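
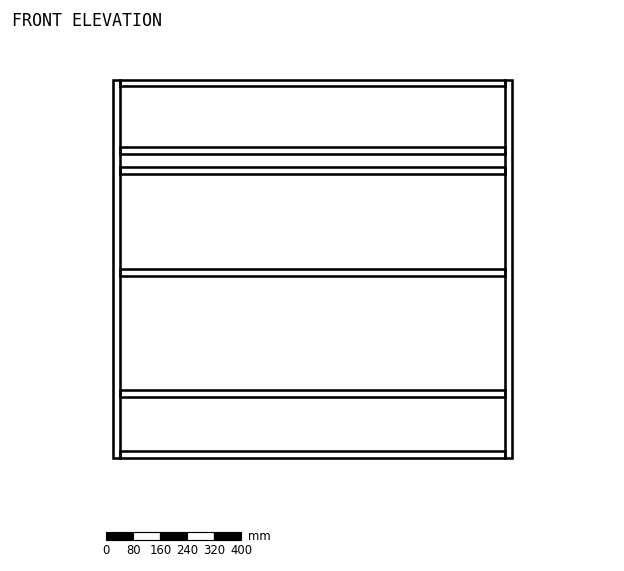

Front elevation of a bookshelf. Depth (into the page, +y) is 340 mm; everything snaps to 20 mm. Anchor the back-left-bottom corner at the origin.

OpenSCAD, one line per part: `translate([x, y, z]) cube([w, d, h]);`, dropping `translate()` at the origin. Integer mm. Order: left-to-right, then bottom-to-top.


cube([20, 340, 1120]);
translate([20, 0, 0]) cube([1140, 340, 20]);
translate([20, 0, 180]) cube([1140, 340, 20]);
translate([20, 0, 540]) cube([1140, 340, 20]);
translate([20, 0, 840]) cube([1140, 340, 20]);
translate([20, 0, 900]) cube([1140, 340, 20]);
translate([20, 0, 1100]) cube([1140, 340, 20]);
translate([1160, 0, 0]) cube([20, 340, 1120]);


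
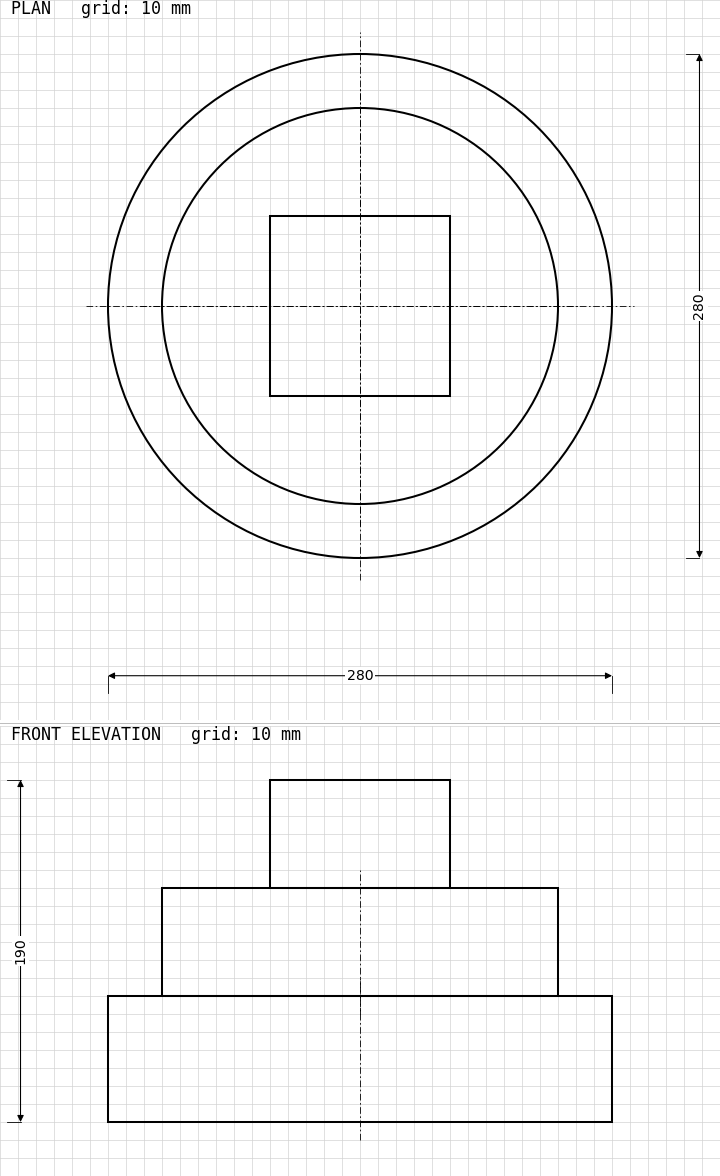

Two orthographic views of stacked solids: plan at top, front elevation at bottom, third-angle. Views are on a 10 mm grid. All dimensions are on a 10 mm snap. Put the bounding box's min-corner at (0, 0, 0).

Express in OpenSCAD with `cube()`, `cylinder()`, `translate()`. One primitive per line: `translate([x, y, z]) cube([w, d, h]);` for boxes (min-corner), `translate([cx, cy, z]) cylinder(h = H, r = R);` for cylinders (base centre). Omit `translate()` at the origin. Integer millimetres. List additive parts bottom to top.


translate([140, 140, 0]) cylinder(h = 70, r = 140);
translate([140, 140, 70]) cylinder(h = 60, r = 110);
translate([90, 90, 130]) cube([100, 100, 60]);


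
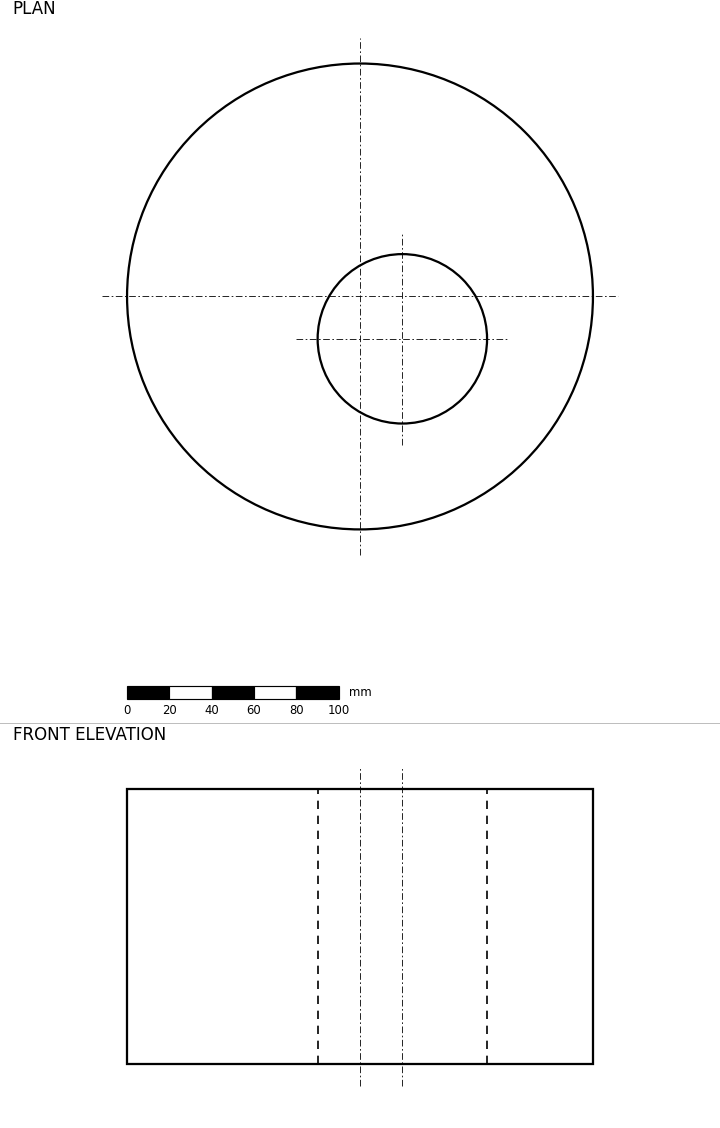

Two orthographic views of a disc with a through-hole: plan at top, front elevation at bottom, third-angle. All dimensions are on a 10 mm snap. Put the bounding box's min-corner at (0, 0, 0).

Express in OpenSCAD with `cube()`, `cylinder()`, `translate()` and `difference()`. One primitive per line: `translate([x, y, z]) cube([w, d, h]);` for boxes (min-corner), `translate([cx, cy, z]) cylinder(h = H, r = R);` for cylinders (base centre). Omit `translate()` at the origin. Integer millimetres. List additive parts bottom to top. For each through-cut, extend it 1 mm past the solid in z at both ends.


difference() {
  translate([110, 110, 0]) cylinder(h = 130, r = 110);
  translate([130, 90, -1]) cylinder(h = 132, r = 40);
}


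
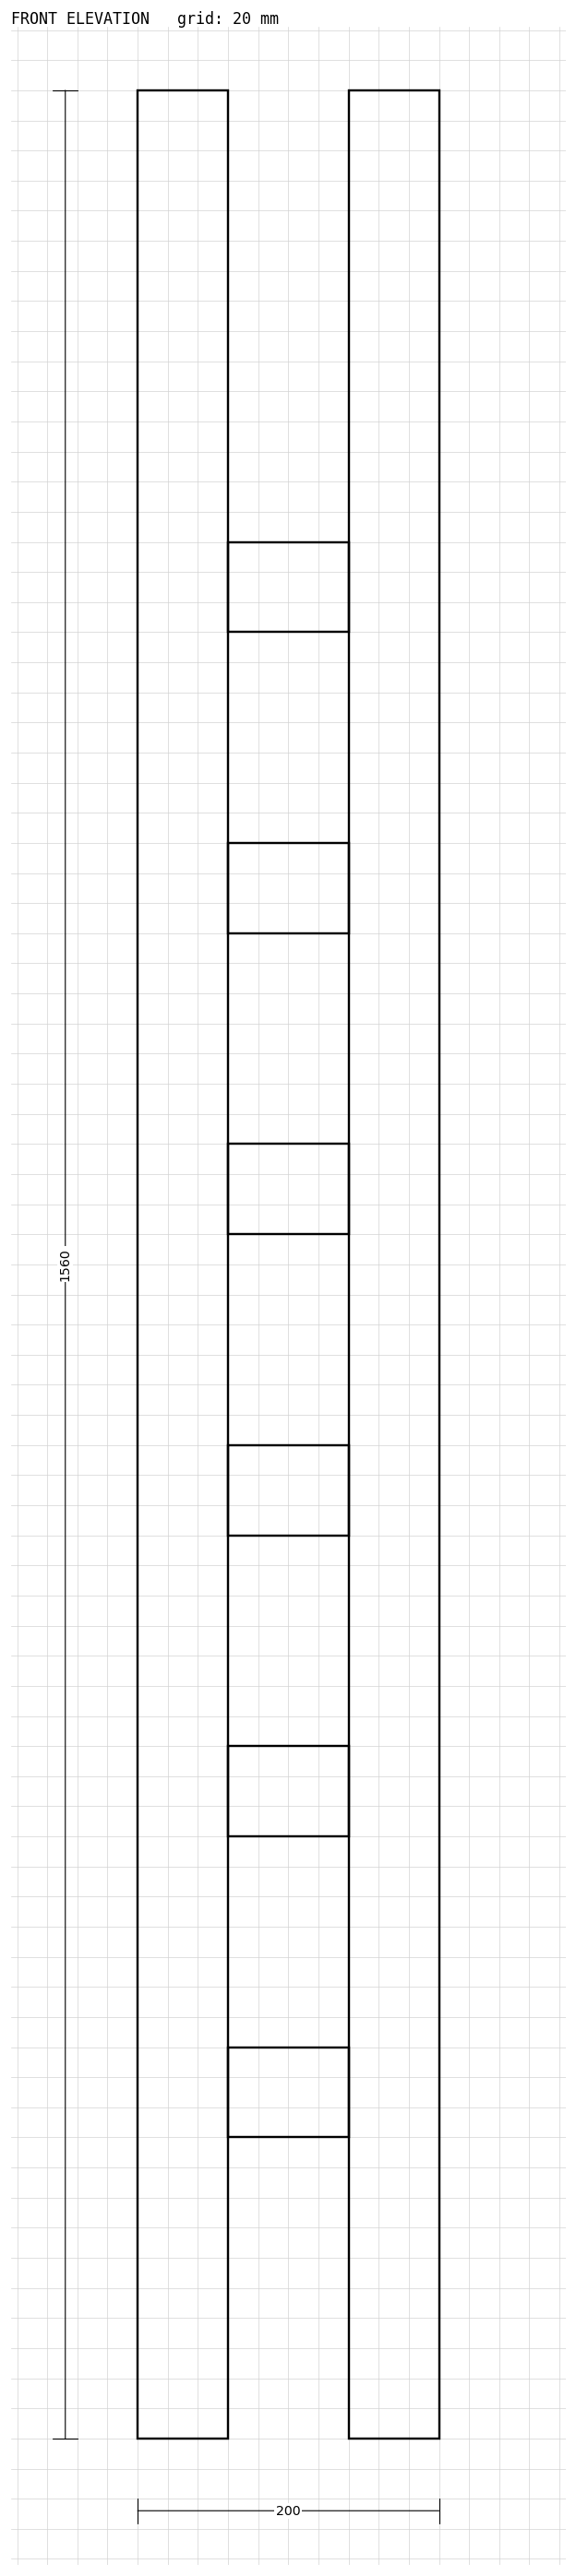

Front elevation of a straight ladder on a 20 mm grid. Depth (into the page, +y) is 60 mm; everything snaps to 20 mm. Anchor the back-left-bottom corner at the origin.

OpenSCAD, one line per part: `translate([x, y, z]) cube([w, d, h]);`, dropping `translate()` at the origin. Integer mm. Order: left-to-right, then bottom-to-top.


cube([60, 60, 1560]);
translate([60, 0, 200]) cube([80, 60, 60]);
translate([60, 0, 400]) cube([80, 60, 60]);
translate([60, 0, 600]) cube([80, 60, 60]);
translate([60, 0, 800]) cube([80, 60, 60]);
translate([60, 0, 1000]) cube([80, 60, 60]);
translate([60, 0, 1200]) cube([80, 60, 60]);
translate([140, 0, 0]) cube([60, 60, 1560]);


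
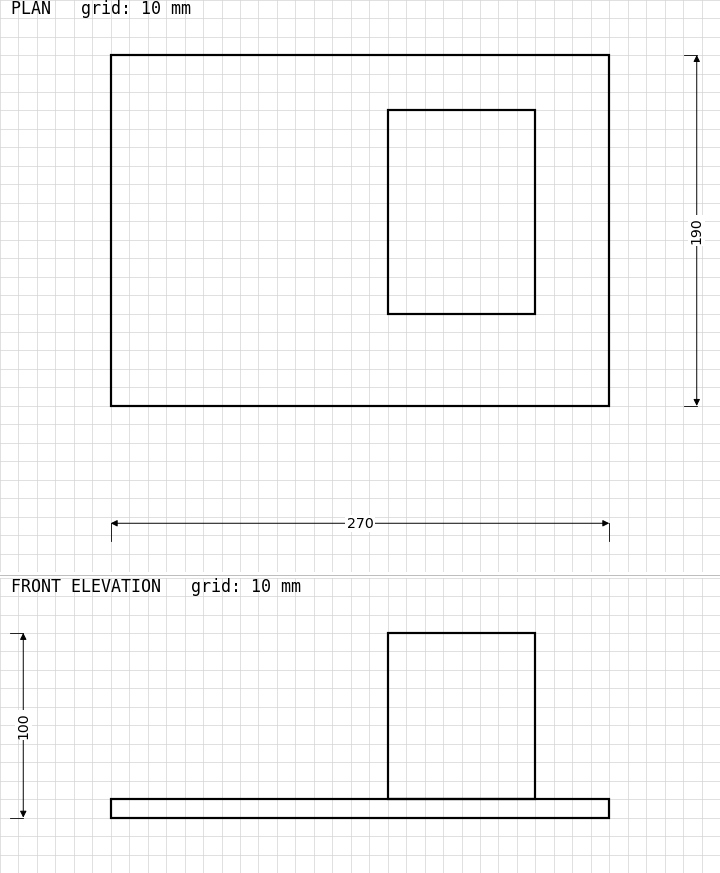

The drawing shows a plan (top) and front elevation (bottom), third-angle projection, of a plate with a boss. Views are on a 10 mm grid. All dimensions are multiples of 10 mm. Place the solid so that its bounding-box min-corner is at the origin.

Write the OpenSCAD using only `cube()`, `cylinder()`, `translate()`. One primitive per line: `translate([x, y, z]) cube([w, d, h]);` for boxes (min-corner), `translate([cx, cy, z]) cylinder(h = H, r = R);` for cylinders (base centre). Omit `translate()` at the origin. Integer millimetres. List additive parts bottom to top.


cube([270, 190, 10]);
translate([150, 50, 10]) cube([80, 110, 90]);


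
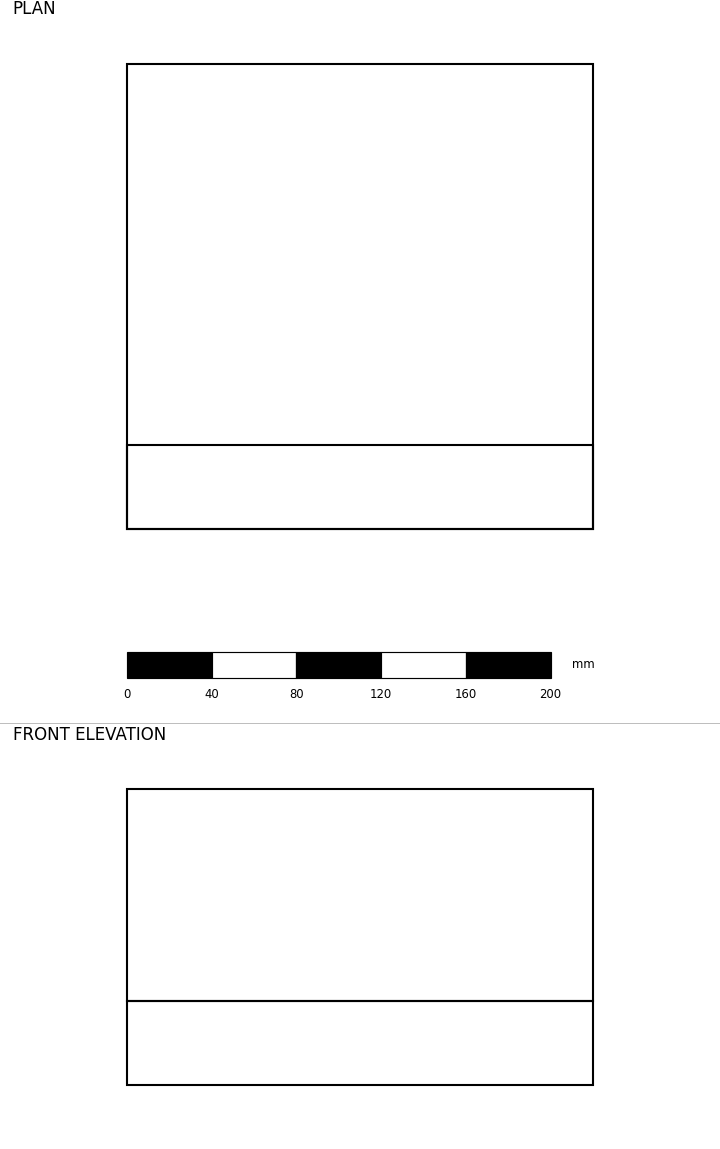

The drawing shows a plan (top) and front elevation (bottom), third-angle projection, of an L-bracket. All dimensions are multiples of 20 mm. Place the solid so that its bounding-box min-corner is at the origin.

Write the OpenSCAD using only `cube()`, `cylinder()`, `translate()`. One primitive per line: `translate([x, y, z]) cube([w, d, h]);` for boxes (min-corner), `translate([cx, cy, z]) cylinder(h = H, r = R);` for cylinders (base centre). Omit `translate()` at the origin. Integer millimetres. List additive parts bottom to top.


cube([220, 220, 40]);
translate([0, 0, 40]) cube([220, 40, 100]);


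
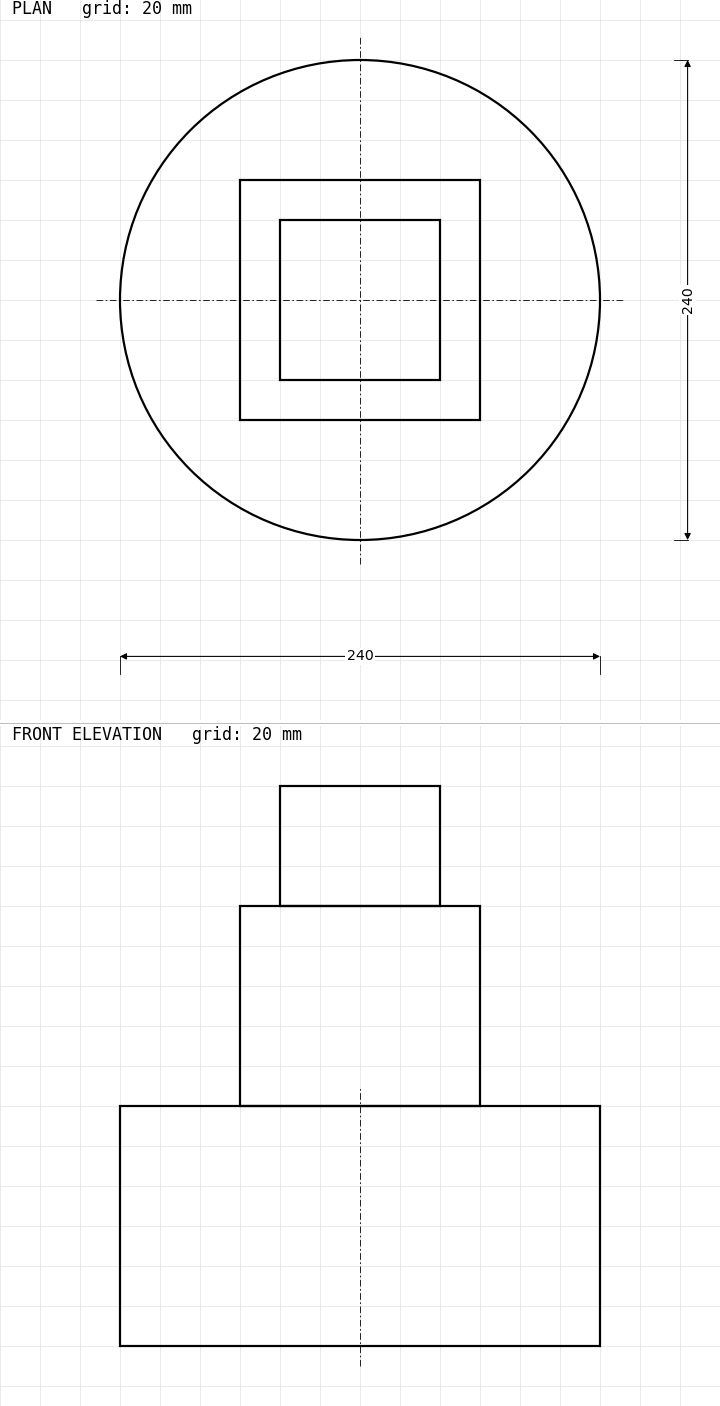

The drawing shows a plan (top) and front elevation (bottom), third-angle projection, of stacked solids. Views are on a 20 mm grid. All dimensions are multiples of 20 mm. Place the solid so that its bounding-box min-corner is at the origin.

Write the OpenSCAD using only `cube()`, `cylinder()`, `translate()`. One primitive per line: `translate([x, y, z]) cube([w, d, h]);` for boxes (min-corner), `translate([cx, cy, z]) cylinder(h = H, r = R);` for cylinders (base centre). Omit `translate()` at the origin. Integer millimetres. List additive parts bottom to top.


translate([120, 120, 0]) cylinder(h = 120, r = 120);
translate([60, 60, 120]) cube([120, 120, 100]);
translate([80, 80, 220]) cube([80, 80, 60]);


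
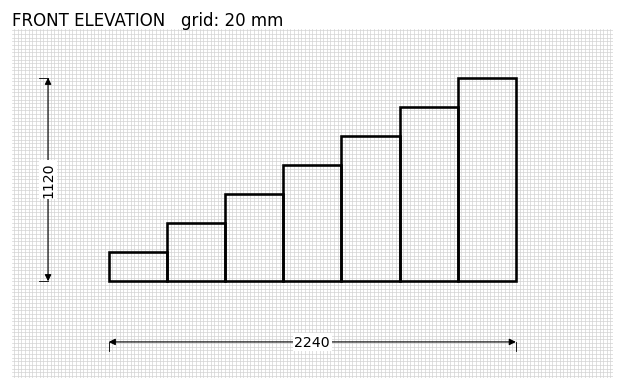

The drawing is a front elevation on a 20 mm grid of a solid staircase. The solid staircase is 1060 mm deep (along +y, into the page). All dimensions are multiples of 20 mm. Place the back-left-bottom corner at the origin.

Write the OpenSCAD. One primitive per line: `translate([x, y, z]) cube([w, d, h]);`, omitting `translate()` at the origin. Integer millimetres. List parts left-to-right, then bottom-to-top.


cube([320, 1060, 160]);
translate([320, 0, 0]) cube([320, 1060, 320]);
translate([640, 0, 0]) cube([320, 1060, 480]);
translate([960, 0, 0]) cube([320, 1060, 640]);
translate([1280, 0, 0]) cube([320, 1060, 800]);
translate([1600, 0, 0]) cube([320, 1060, 960]);
translate([1920, 0, 0]) cube([320, 1060, 1120]);


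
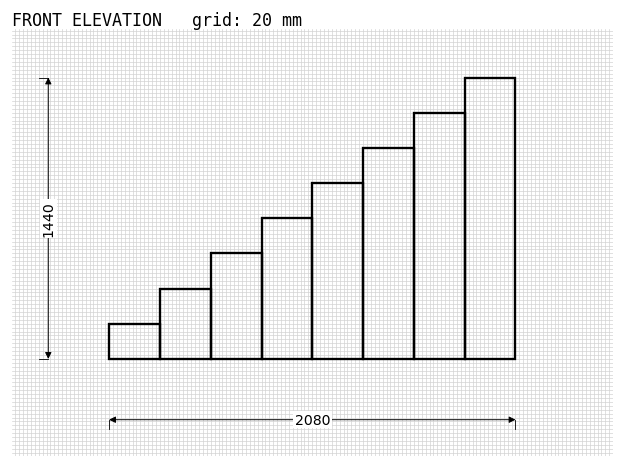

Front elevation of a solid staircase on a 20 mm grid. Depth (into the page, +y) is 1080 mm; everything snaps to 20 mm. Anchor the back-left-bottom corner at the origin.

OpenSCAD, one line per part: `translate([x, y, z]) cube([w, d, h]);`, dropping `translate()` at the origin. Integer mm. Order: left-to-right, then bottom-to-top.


cube([260, 1080, 180]);
translate([260, 0, 0]) cube([260, 1080, 360]);
translate([520, 0, 0]) cube([260, 1080, 540]);
translate([780, 0, 0]) cube([260, 1080, 720]);
translate([1040, 0, 0]) cube([260, 1080, 900]);
translate([1300, 0, 0]) cube([260, 1080, 1080]);
translate([1560, 0, 0]) cube([260, 1080, 1260]);
translate([1820, 0, 0]) cube([260, 1080, 1440]);


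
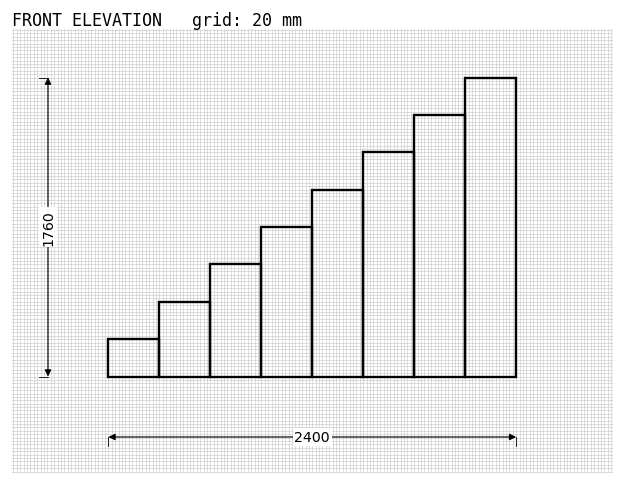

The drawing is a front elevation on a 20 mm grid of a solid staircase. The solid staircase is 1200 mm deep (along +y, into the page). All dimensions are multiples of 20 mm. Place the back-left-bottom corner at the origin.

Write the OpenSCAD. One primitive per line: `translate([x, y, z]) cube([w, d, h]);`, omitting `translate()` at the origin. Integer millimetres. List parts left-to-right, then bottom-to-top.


cube([300, 1200, 220]);
translate([300, 0, 0]) cube([300, 1200, 440]);
translate([600, 0, 0]) cube([300, 1200, 660]);
translate([900, 0, 0]) cube([300, 1200, 880]);
translate([1200, 0, 0]) cube([300, 1200, 1100]);
translate([1500, 0, 0]) cube([300, 1200, 1320]);
translate([1800, 0, 0]) cube([300, 1200, 1540]);
translate([2100, 0, 0]) cube([300, 1200, 1760]);


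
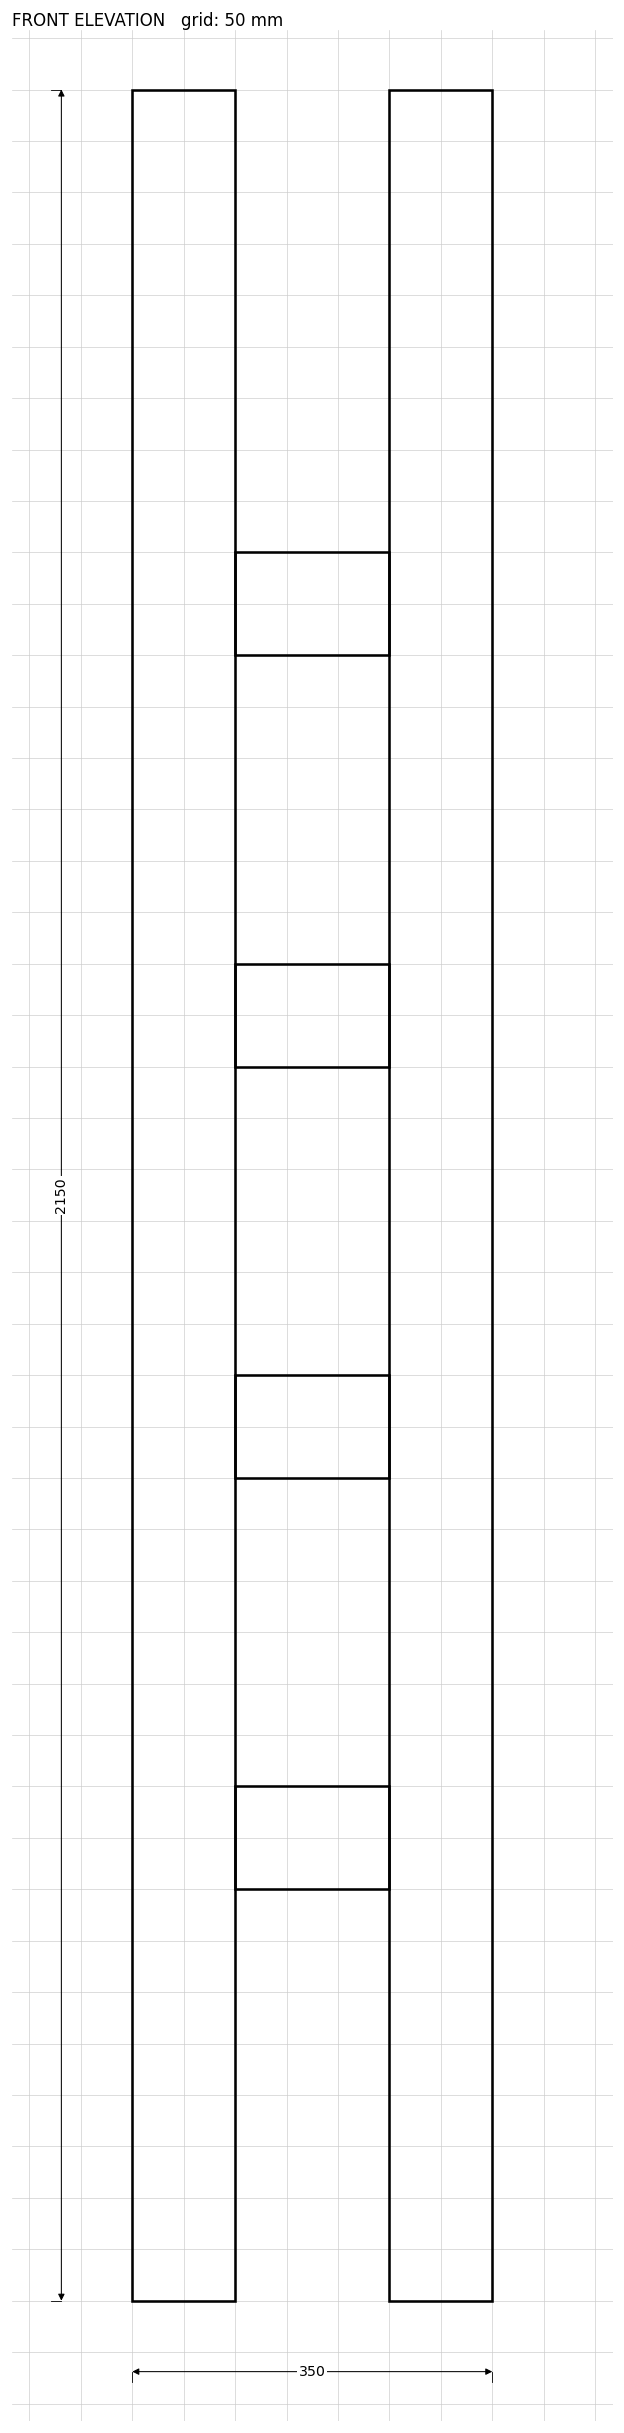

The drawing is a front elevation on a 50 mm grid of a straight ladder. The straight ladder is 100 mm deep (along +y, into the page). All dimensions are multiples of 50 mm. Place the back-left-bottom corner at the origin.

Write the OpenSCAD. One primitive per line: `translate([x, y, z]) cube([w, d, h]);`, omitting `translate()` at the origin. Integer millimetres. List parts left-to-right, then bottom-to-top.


cube([100, 100, 2150]);
translate([100, 0, 400]) cube([150, 100, 100]);
translate([100, 0, 800]) cube([150, 100, 100]);
translate([100, 0, 1200]) cube([150, 100, 100]);
translate([100, 0, 1600]) cube([150, 100, 100]);
translate([250, 0, 0]) cube([100, 100, 2150]);


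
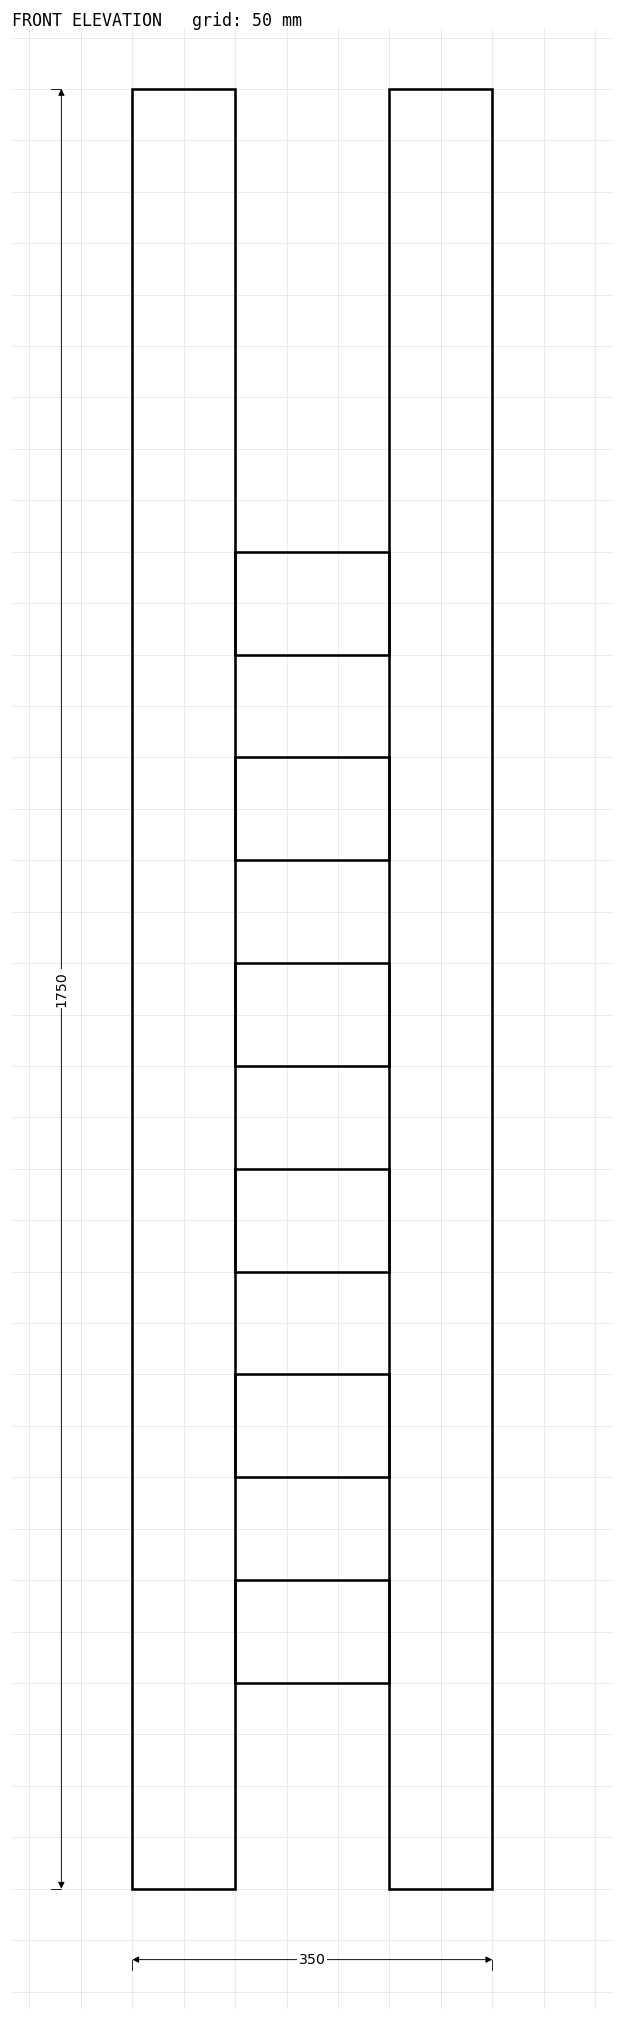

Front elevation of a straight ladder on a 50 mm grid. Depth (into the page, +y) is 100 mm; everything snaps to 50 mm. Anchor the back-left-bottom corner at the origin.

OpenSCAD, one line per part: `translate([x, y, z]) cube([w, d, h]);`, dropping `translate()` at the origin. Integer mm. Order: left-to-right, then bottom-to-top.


cube([100, 100, 1750]);
translate([100, 0, 200]) cube([150, 100, 100]);
translate([100, 0, 400]) cube([150, 100, 100]);
translate([100, 0, 600]) cube([150, 100, 100]);
translate([100, 0, 800]) cube([150, 100, 100]);
translate([100, 0, 1000]) cube([150, 100, 100]);
translate([100, 0, 1200]) cube([150, 100, 100]);
translate([250, 0, 0]) cube([100, 100, 1750]);


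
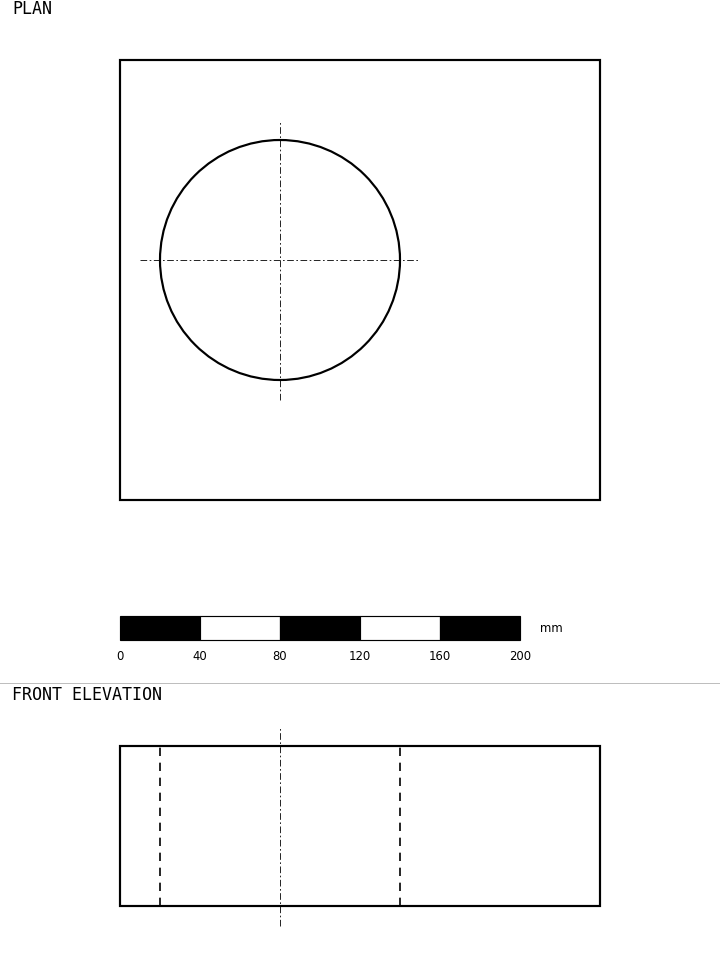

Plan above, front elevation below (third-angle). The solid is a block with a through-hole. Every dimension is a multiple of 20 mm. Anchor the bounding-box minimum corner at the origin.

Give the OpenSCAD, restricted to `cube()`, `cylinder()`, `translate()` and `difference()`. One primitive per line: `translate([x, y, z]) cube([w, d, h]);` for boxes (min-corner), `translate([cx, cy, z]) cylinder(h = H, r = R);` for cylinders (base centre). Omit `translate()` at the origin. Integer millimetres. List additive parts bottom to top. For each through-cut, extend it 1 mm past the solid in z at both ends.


difference() {
  cube([240, 220, 80]);
  translate([80, 120, -1]) cylinder(h = 82, r = 60);
}


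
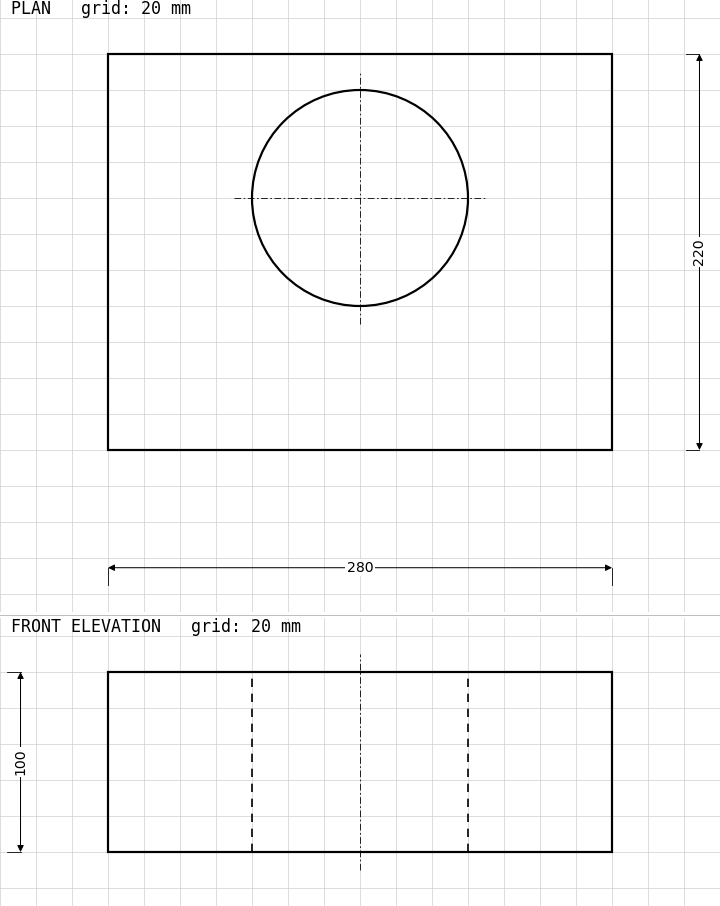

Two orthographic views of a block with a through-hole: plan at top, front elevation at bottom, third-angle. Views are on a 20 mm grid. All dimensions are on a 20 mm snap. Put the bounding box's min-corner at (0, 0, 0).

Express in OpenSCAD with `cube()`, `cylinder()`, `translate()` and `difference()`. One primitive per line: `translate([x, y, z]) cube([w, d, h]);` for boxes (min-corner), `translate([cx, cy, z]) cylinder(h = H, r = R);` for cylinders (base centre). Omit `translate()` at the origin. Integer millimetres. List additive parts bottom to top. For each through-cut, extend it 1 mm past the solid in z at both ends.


difference() {
  cube([280, 220, 100]);
  translate([140, 140, -1]) cylinder(h = 102, r = 60);
}


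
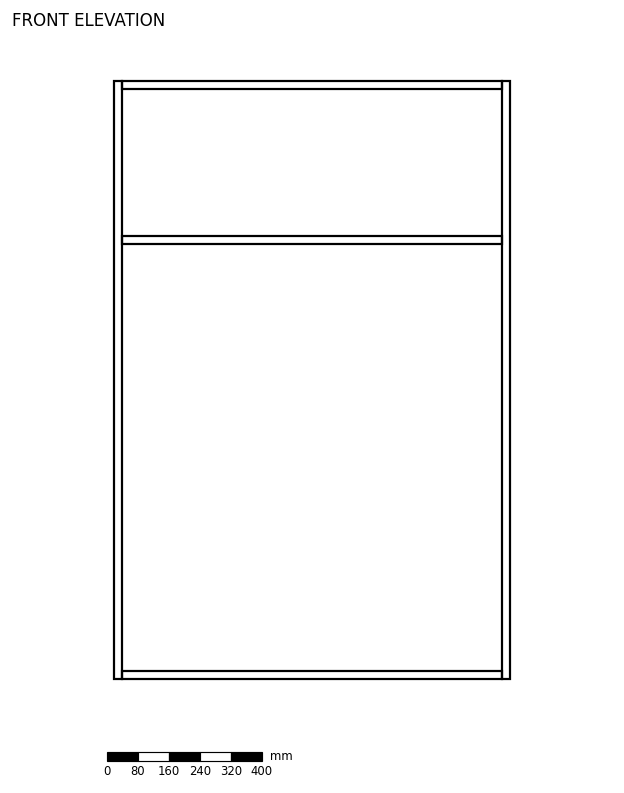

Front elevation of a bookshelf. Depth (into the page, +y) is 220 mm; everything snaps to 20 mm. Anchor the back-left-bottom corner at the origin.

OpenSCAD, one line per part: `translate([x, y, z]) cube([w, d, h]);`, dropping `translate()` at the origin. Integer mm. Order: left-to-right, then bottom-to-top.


cube([20, 220, 1540]);
translate([20, 0, 0]) cube([980, 220, 20]);
translate([20, 0, 1120]) cube([980, 220, 20]);
translate([20, 0, 1520]) cube([980, 220, 20]);
translate([1000, 0, 0]) cube([20, 220, 1540]);


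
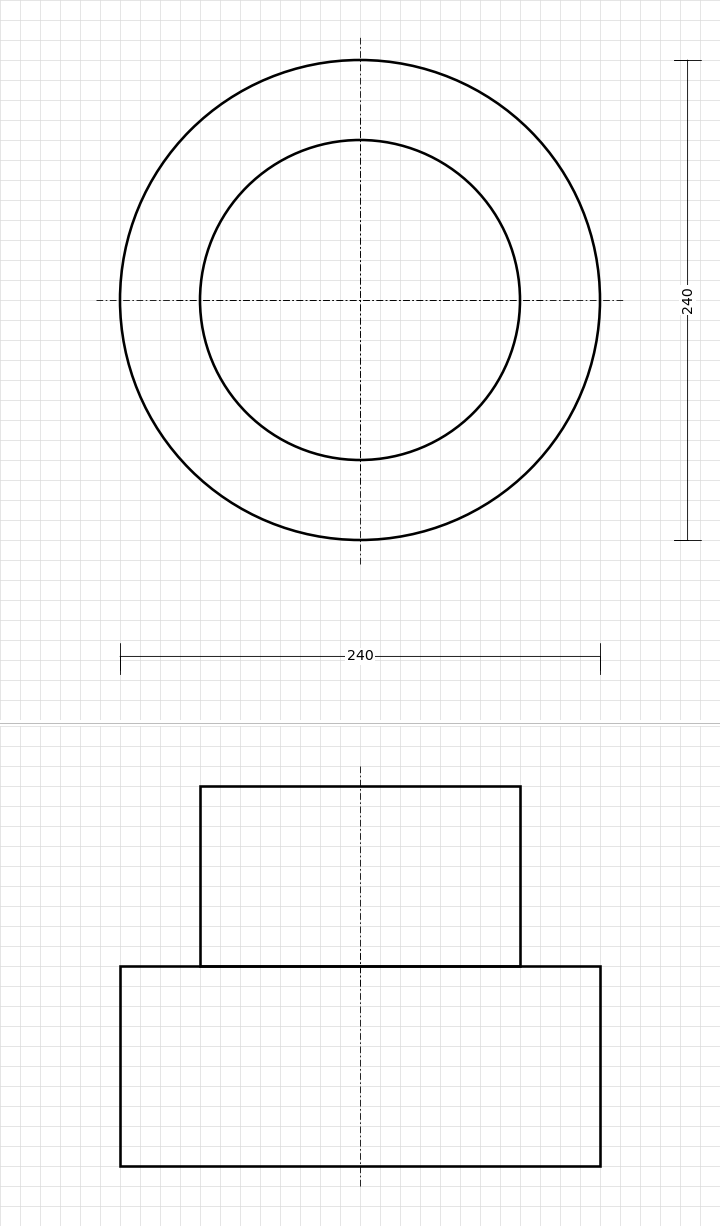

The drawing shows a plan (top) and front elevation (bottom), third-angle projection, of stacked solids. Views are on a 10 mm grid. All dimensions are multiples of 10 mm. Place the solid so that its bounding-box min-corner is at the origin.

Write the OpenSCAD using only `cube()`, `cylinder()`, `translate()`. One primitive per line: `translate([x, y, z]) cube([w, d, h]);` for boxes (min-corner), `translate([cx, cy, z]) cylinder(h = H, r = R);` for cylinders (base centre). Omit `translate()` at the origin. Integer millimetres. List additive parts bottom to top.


translate([120, 120, 0]) cylinder(h = 100, r = 120);
translate([120, 120, 100]) cylinder(h = 90, r = 80);


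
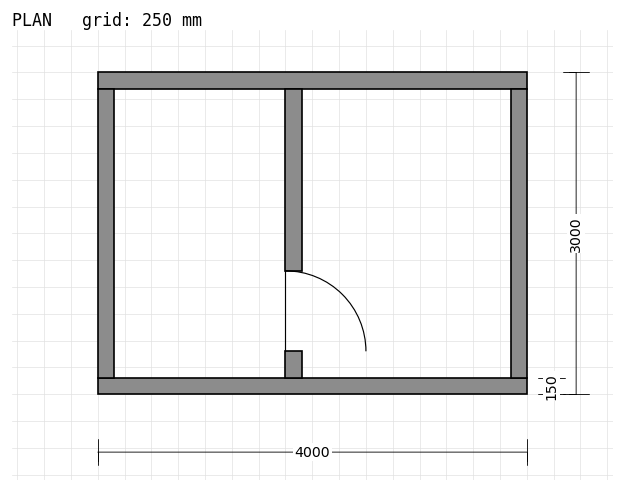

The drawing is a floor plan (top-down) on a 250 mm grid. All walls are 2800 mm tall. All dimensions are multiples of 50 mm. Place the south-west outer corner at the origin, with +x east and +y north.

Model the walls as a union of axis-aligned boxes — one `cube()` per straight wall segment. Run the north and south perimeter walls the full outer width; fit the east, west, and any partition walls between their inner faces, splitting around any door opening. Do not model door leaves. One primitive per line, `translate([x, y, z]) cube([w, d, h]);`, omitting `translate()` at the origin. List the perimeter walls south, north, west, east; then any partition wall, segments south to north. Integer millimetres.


cube([4000, 150, 2800]);
translate([0, 2850, 0]) cube([4000, 150, 2800]);
translate([0, 150, 0]) cube([150, 2700, 2800]);
translate([3850, 150, 0]) cube([150, 2700, 2800]);
translate([1750, 150, 0]) cube([150, 250, 2800]);
translate([1750, 1150, 0]) cube([150, 1700, 2800]);


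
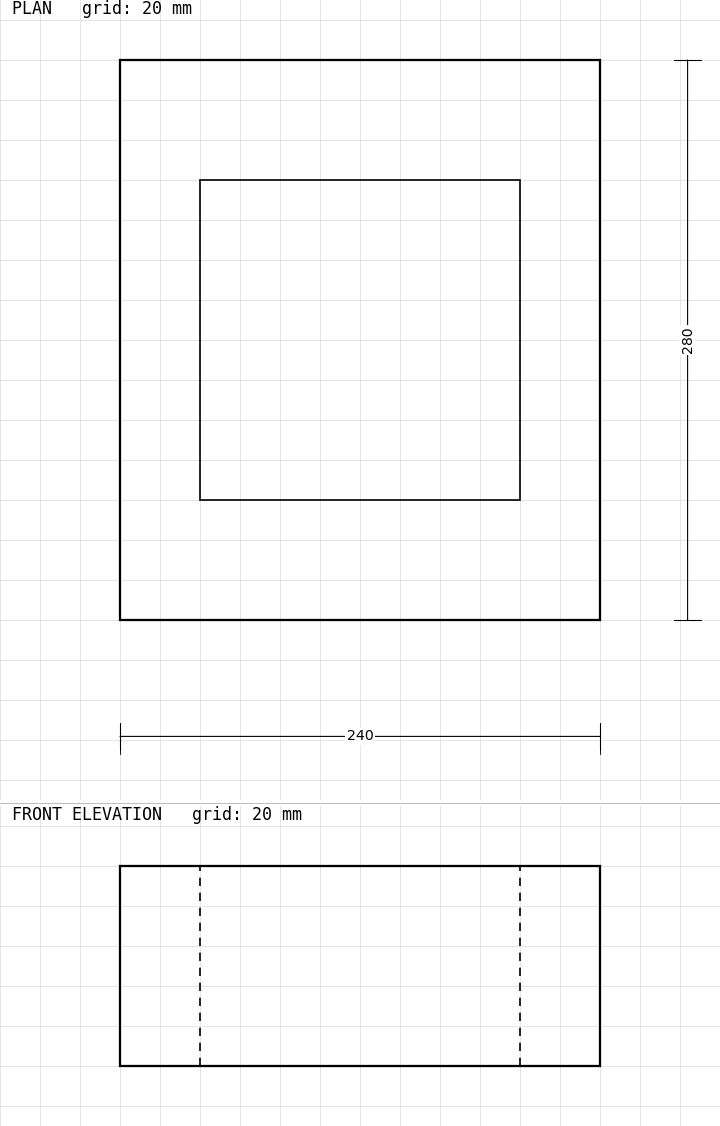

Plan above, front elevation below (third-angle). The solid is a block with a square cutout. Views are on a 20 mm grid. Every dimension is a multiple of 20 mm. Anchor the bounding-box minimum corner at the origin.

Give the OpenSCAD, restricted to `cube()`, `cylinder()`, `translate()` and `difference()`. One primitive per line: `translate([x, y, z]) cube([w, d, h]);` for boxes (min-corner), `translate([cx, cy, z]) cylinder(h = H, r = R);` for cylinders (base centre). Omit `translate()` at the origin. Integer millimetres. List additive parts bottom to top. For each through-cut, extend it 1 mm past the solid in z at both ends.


difference() {
  cube([240, 280, 100]);
  translate([40, 60, -1]) cube([160, 160, 102]);
}


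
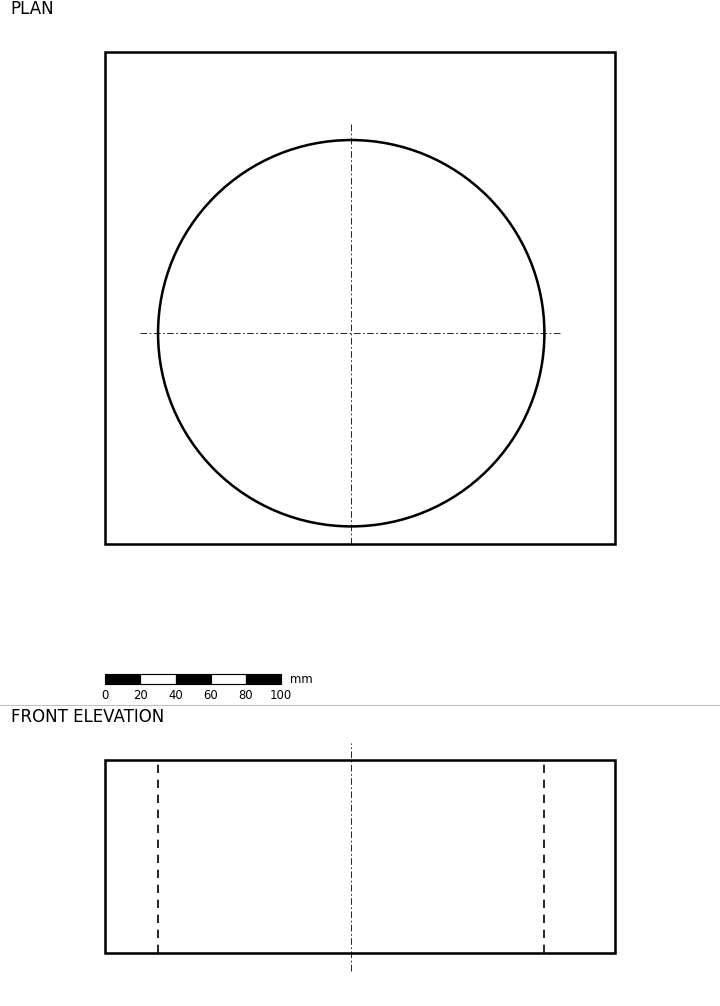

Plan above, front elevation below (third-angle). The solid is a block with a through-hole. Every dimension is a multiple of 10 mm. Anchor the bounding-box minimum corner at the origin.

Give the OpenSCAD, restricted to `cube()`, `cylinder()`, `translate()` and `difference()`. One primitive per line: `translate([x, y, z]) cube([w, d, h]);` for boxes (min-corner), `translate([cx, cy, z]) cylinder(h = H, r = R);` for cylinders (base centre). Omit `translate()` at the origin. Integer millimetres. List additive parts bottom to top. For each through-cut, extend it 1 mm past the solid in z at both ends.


difference() {
  cube([290, 280, 110]);
  translate([140, 120, -1]) cylinder(h = 112, r = 110);
}


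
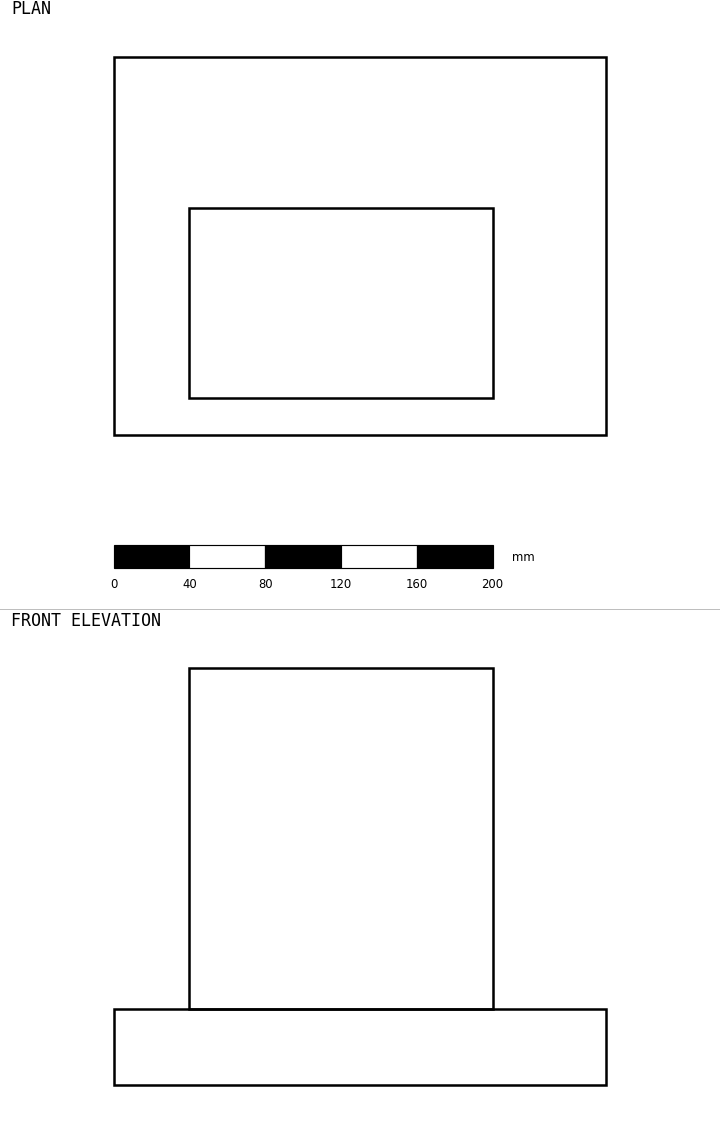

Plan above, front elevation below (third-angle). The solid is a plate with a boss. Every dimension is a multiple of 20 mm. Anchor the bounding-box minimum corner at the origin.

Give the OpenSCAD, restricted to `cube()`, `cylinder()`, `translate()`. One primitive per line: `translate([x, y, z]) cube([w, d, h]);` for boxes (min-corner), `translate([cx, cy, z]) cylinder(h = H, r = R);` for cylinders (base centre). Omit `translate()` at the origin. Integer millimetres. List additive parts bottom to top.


cube([260, 200, 40]);
translate([40, 20, 40]) cube([160, 100, 180]);


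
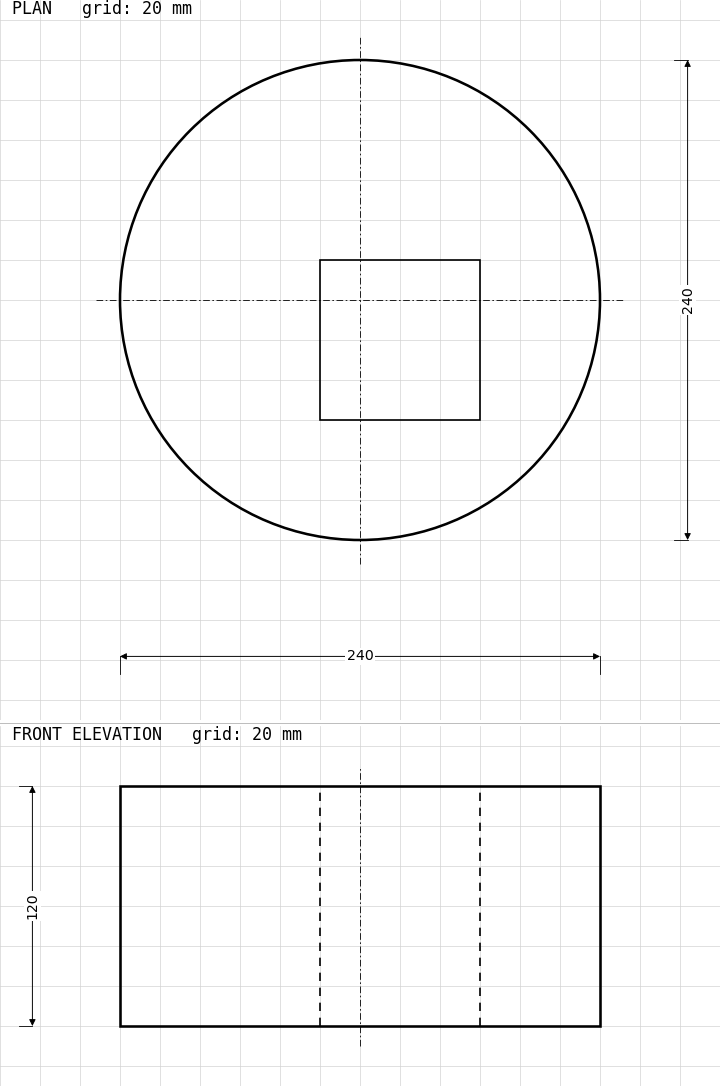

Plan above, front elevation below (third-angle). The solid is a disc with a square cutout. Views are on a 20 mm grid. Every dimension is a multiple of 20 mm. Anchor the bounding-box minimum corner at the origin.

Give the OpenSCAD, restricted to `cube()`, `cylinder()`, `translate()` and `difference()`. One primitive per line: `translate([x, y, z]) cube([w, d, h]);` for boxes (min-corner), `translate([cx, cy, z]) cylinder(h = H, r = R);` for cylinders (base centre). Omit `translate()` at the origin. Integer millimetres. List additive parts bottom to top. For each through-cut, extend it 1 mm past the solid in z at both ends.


difference() {
  translate([120, 120, 0]) cylinder(h = 120, r = 120);
  translate([100, 60, -1]) cube([80, 80, 122]);
}


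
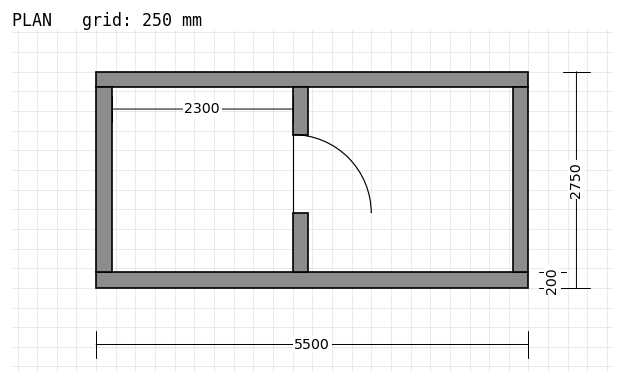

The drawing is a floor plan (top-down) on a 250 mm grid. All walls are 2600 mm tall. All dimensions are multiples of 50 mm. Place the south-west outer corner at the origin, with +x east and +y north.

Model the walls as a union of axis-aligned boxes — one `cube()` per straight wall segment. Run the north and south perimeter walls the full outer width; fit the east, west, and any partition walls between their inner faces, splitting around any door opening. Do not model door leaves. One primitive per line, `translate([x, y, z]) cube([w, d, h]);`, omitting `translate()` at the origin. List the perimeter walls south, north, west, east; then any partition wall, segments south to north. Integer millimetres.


cube([5500, 200, 2600]);
translate([0, 2550, 0]) cube([5500, 200, 2600]);
translate([0, 200, 0]) cube([200, 2350, 2600]);
translate([5300, 200, 0]) cube([200, 2350, 2600]);
translate([2500, 200, 0]) cube([200, 750, 2600]);
translate([2500, 1950, 0]) cube([200, 600, 2600]);


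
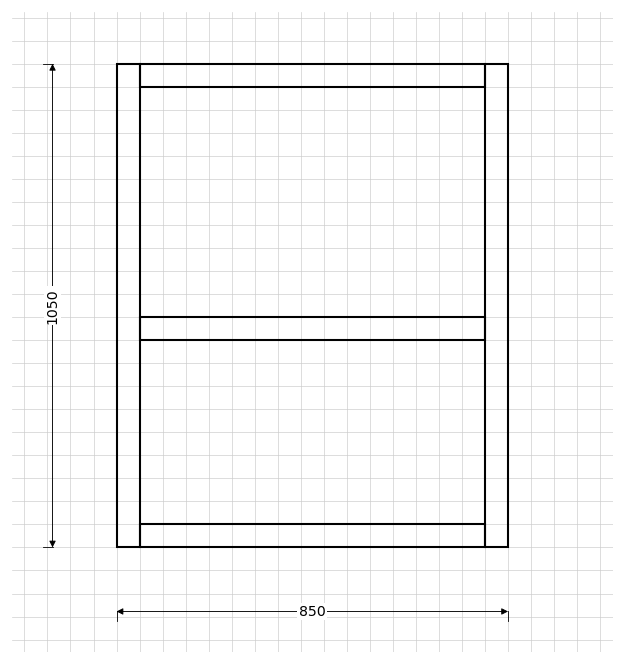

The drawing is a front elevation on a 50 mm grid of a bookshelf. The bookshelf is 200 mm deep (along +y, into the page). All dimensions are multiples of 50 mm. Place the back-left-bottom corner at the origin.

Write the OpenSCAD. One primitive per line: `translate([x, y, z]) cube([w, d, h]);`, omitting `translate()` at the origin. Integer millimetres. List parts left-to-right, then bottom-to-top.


cube([50, 200, 1050]);
translate([50, 0, 0]) cube([750, 200, 50]);
translate([50, 0, 450]) cube([750, 200, 50]);
translate([50, 0, 1000]) cube([750, 200, 50]);
translate([800, 0, 0]) cube([50, 200, 1050]);


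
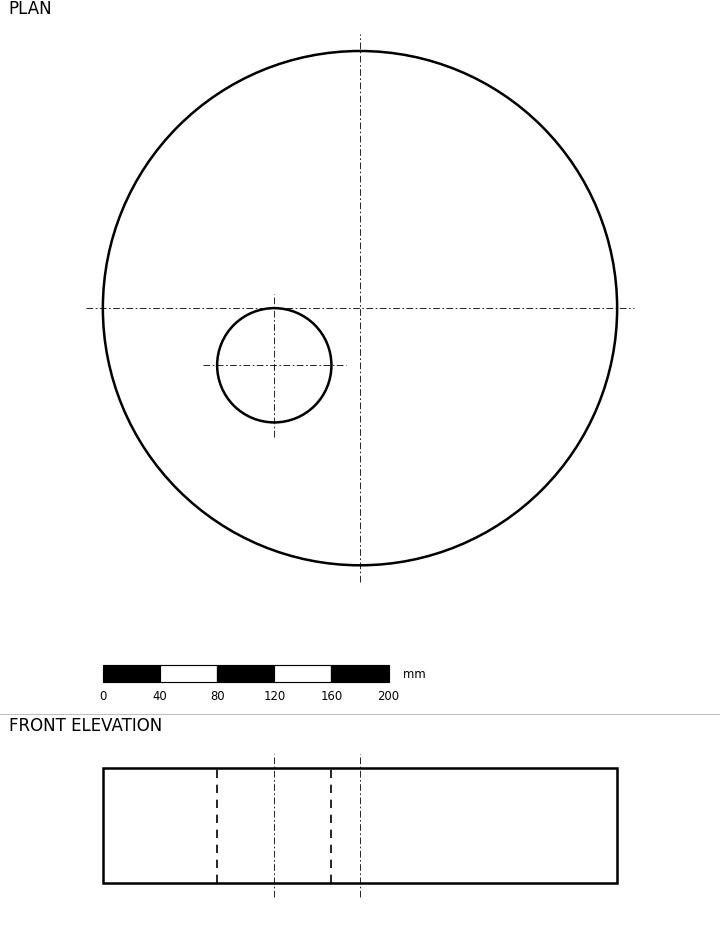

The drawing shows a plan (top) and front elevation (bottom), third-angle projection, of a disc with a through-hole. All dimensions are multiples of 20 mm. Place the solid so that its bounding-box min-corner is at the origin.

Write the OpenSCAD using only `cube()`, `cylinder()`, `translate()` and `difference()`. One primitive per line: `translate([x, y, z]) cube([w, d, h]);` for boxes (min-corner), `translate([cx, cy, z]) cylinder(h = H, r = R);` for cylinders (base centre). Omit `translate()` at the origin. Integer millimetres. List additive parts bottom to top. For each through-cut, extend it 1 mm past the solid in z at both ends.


difference() {
  translate([180, 180, 0]) cylinder(h = 80, r = 180);
  translate([120, 140, -1]) cylinder(h = 82, r = 40);
}


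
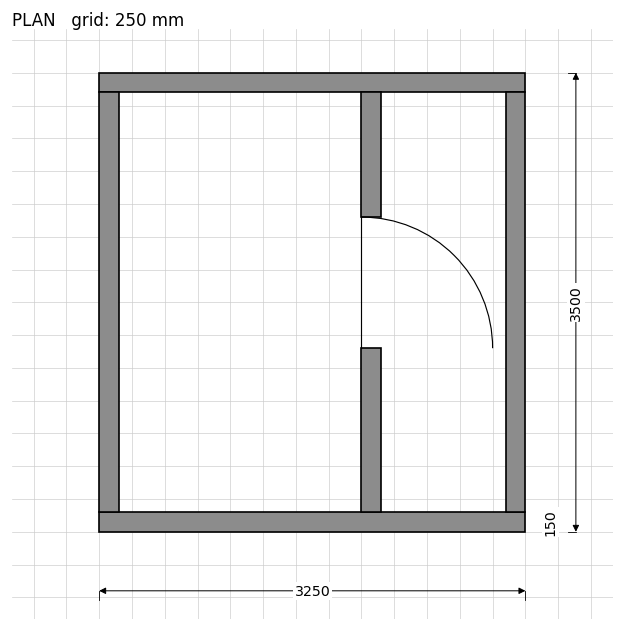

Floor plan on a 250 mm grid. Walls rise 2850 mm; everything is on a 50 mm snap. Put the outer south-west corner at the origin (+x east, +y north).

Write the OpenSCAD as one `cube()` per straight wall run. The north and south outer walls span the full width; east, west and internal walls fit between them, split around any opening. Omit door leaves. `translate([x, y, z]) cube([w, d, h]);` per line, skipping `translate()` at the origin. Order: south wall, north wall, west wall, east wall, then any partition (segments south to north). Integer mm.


cube([3250, 150, 2850]);
translate([0, 3350, 0]) cube([3250, 150, 2850]);
translate([0, 150, 0]) cube([150, 3200, 2850]);
translate([3100, 150, 0]) cube([150, 3200, 2850]);
translate([2000, 150, 0]) cube([150, 1250, 2850]);
translate([2000, 2400, 0]) cube([150, 950, 2850]);


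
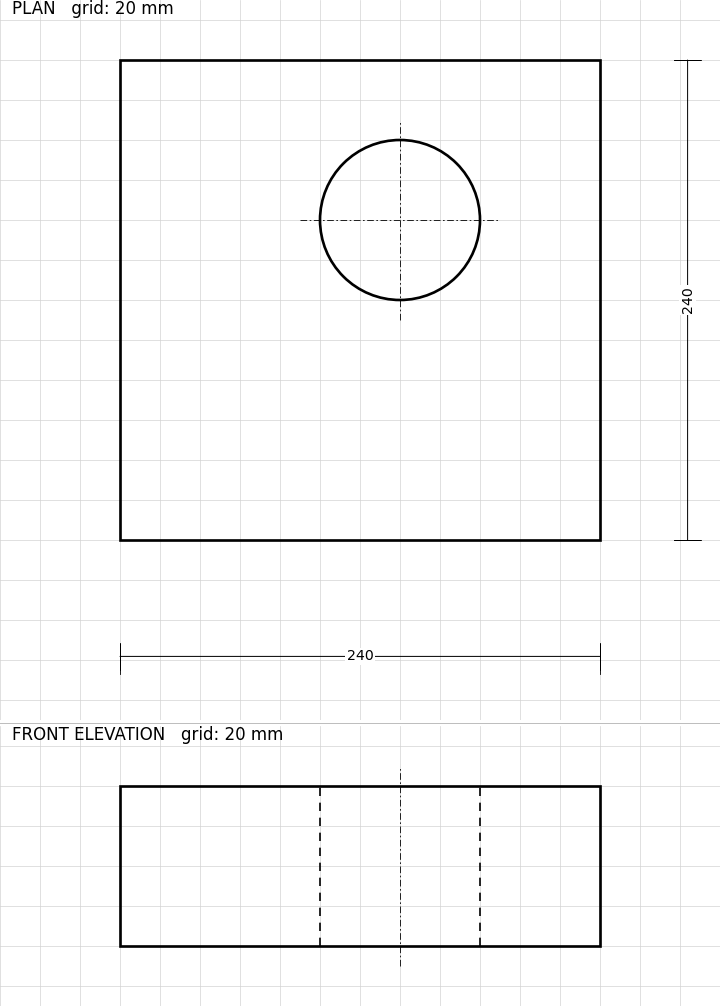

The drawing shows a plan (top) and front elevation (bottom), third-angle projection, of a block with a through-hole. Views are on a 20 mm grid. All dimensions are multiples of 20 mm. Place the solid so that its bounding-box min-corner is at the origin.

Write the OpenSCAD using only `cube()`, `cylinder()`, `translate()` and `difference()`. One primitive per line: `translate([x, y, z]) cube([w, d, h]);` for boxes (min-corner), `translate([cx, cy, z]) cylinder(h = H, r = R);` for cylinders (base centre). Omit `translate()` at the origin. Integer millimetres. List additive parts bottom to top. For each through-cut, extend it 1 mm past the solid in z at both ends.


difference() {
  cube([240, 240, 80]);
  translate([140, 160, -1]) cylinder(h = 82, r = 40);
}


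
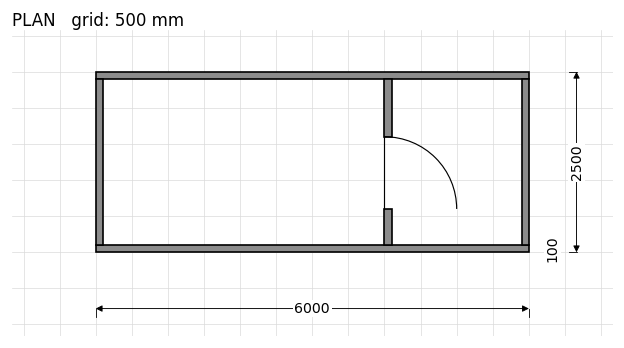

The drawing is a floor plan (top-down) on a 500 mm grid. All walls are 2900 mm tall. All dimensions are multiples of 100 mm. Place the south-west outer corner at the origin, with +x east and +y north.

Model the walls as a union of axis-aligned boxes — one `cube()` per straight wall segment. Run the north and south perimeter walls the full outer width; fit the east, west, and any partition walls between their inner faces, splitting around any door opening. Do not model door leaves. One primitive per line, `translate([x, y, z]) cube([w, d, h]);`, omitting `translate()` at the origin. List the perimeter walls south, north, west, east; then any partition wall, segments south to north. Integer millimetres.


cube([6000, 100, 2900]);
translate([0, 2400, 0]) cube([6000, 100, 2900]);
translate([0, 100, 0]) cube([100, 2300, 2900]);
translate([5900, 100, 0]) cube([100, 2300, 2900]);
translate([4000, 100, 0]) cube([100, 500, 2900]);
translate([4000, 1600, 0]) cube([100, 800, 2900]);


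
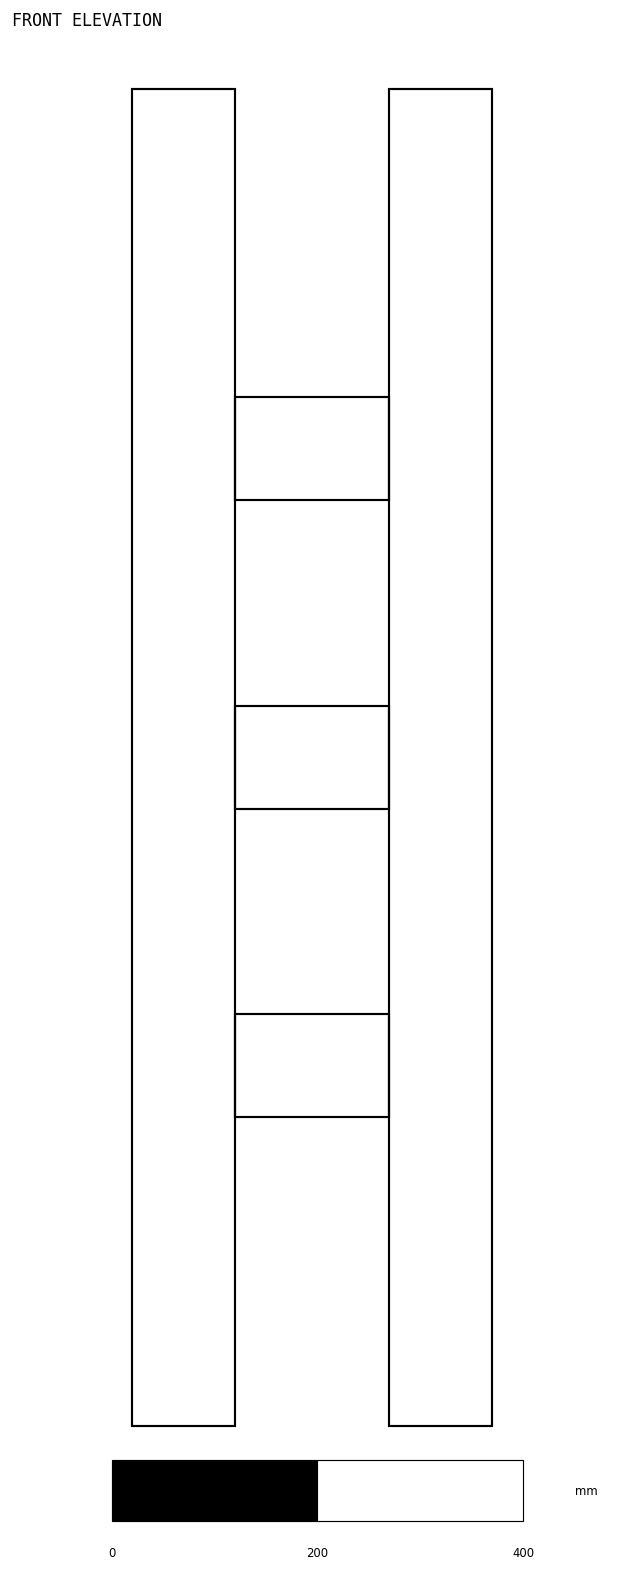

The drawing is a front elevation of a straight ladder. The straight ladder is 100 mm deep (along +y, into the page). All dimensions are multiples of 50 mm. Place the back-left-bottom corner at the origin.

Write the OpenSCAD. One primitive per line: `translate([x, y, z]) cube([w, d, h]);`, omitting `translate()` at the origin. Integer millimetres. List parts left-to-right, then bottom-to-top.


cube([100, 100, 1300]);
translate([100, 0, 300]) cube([150, 100, 100]);
translate([100, 0, 600]) cube([150, 100, 100]);
translate([100, 0, 900]) cube([150, 100, 100]);
translate([250, 0, 0]) cube([100, 100, 1300]);


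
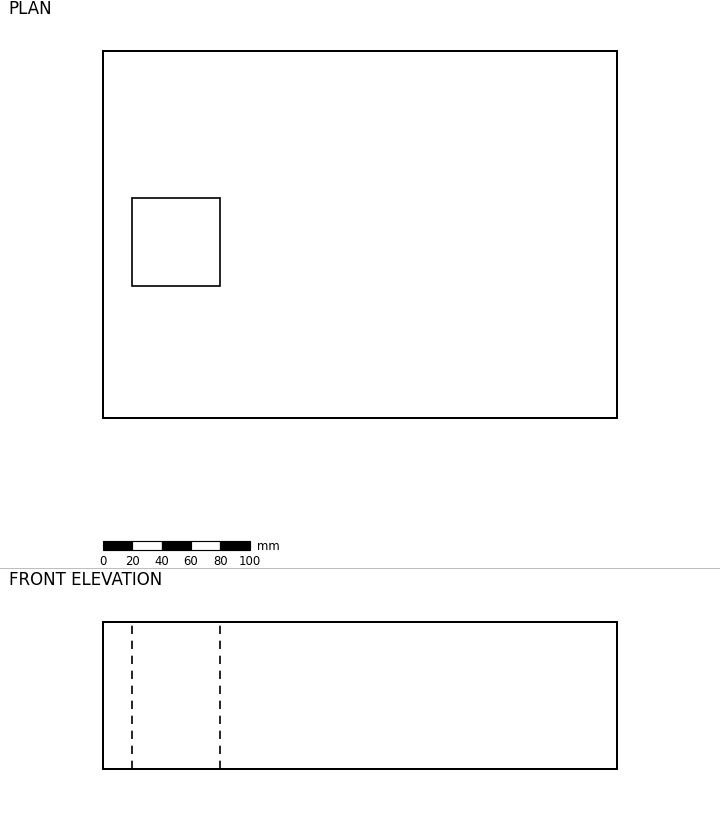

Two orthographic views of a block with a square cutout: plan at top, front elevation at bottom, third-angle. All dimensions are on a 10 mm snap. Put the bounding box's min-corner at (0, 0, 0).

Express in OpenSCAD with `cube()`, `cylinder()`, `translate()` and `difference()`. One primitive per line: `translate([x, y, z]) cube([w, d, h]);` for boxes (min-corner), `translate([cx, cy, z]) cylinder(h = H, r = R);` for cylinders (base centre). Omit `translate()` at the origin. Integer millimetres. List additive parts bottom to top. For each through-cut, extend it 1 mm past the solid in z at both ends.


difference() {
  cube([350, 250, 100]);
  translate([20, 90, -1]) cube([60, 60, 102]);
}


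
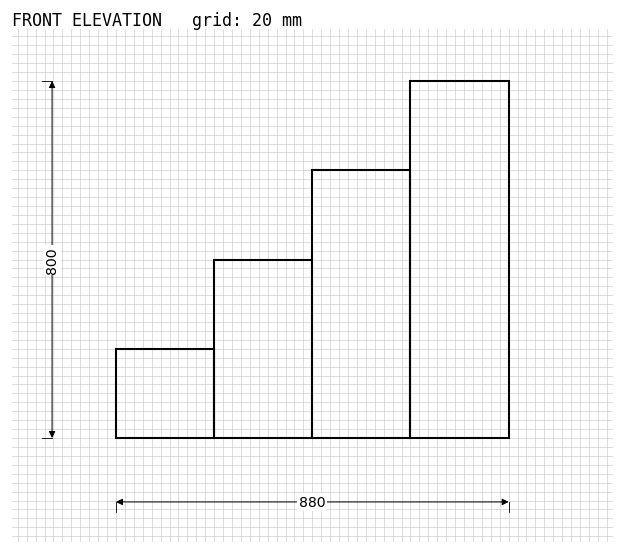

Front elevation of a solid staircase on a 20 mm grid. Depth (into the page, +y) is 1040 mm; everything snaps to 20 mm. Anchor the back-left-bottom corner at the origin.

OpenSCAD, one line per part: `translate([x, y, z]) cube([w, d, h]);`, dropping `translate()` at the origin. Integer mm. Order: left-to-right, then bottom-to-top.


cube([220, 1040, 200]);
translate([220, 0, 0]) cube([220, 1040, 400]);
translate([440, 0, 0]) cube([220, 1040, 600]);
translate([660, 0, 0]) cube([220, 1040, 800]);


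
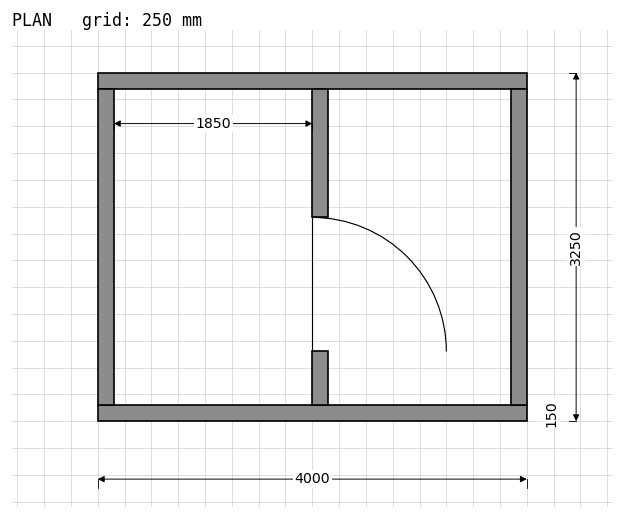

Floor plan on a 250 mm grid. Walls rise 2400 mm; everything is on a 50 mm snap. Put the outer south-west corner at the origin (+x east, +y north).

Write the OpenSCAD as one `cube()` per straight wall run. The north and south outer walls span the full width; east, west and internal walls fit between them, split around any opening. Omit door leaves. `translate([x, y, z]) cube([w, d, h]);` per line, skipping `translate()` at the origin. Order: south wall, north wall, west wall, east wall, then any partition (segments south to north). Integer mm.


cube([4000, 150, 2400]);
translate([0, 3100, 0]) cube([4000, 150, 2400]);
translate([0, 150, 0]) cube([150, 2950, 2400]);
translate([3850, 150, 0]) cube([150, 2950, 2400]);
translate([2000, 150, 0]) cube([150, 500, 2400]);
translate([2000, 1900, 0]) cube([150, 1200, 2400]);


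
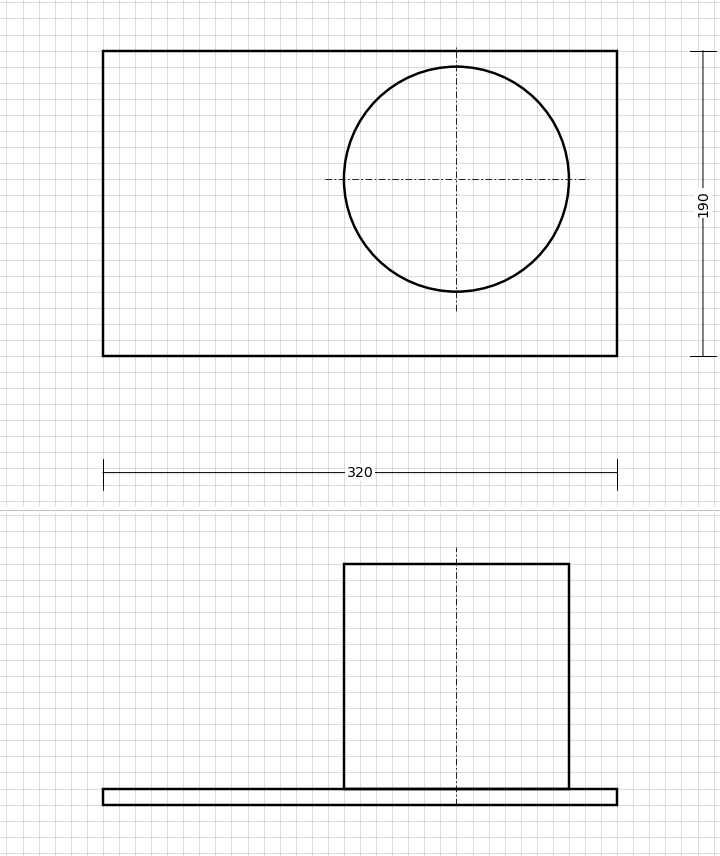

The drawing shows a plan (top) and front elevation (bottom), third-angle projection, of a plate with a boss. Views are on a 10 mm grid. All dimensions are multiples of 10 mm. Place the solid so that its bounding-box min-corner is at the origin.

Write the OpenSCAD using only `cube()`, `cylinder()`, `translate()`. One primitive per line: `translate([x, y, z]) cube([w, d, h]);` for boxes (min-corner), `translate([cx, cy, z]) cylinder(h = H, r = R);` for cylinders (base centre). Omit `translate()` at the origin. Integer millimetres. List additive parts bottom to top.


cube([320, 190, 10]);
translate([220, 110, 10]) cylinder(h = 140, r = 70);


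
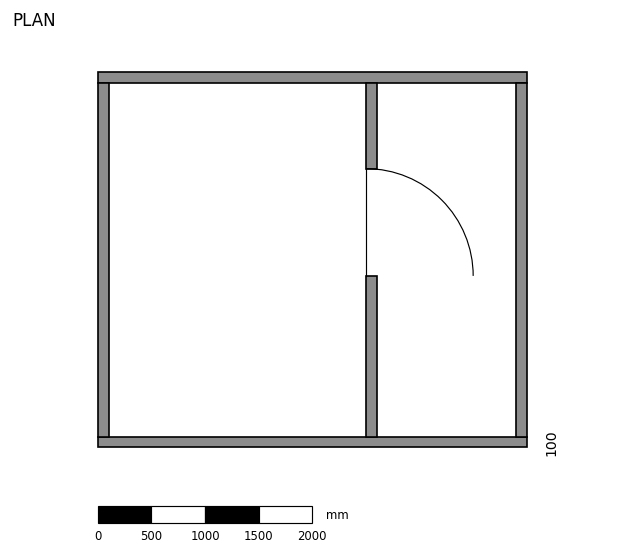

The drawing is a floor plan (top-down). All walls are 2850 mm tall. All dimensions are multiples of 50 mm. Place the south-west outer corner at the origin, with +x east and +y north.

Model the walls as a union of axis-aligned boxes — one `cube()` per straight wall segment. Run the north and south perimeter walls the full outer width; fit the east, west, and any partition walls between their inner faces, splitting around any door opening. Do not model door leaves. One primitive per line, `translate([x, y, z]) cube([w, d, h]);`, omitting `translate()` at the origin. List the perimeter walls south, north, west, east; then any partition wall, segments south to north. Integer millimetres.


cube([4000, 100, 2850]);
translate([0, 3400, 0]) cube([4000, 100, 2850]);
translate([0, 100, 0]) cube([100, 3300, 2850]);
translate([3900, 100, 0]) cube([100, 3300, 2850]);
translate([2500, 100, 0]) cube([100, 1500, 2850]);
translate([2500, 2600, 0]) cube([100, 800, 2850]);


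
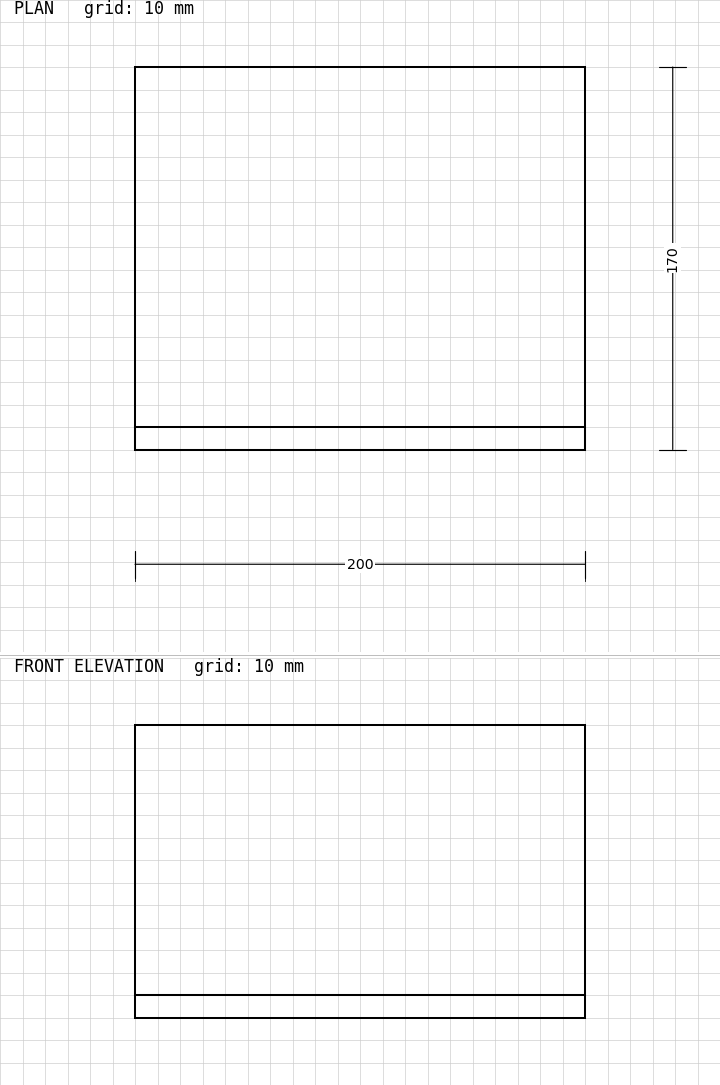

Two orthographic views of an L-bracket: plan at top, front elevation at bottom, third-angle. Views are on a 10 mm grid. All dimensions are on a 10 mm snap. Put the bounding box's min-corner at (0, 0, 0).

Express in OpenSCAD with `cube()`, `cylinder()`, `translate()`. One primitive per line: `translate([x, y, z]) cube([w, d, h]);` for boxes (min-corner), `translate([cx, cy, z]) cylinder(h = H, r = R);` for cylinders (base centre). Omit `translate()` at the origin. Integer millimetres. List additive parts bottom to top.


cube([200, 170, 10]);
translate([0, 0, 10]) cube([200, 10, 120]);
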